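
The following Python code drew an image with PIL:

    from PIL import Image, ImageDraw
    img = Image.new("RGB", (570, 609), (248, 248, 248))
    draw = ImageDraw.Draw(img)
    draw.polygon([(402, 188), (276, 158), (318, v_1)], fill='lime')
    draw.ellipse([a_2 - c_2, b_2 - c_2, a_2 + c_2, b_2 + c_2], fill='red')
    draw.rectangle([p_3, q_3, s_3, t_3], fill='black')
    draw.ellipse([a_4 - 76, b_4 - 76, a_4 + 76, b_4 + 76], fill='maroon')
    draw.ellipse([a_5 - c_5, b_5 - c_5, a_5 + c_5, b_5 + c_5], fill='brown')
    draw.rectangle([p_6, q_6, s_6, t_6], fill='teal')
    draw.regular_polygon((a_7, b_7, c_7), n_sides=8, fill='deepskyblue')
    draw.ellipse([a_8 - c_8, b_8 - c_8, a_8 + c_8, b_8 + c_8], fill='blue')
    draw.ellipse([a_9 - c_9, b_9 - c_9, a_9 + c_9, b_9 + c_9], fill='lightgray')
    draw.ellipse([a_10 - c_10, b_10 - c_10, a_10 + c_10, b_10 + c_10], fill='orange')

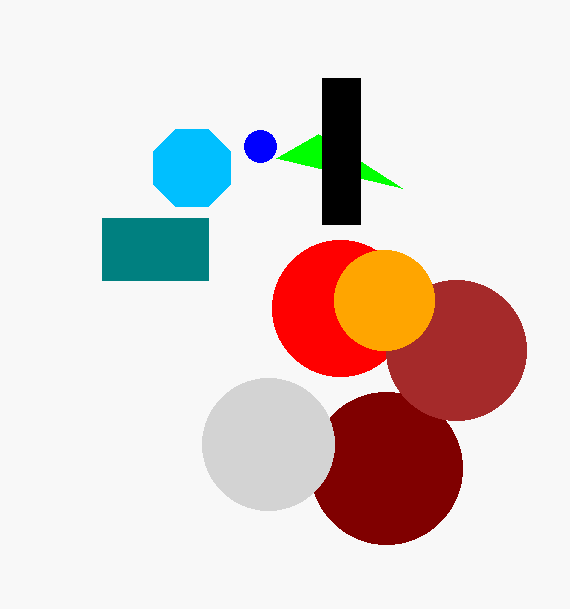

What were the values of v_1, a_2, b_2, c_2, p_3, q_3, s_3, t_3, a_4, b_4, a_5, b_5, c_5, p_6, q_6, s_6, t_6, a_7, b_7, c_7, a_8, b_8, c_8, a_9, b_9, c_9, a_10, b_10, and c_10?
v_1 = 134
a_2 = 340
b_2 = 308
c_2 = 68
p_3 = 322
q_3 = 78
s_3 = 360
t_3 = 224
a_4 = 386
b_4 = 468
a_5 = 456
b_5 = 350
c_5 = 70
p_6 = 102
q_6 = 218
s_6 = 208
t_6 = 280
a_7 = 192
b_7 = 168
c_7 = 42
a_8 = 260
b_8 = 146
c_8 = 16
a_9 = 268
b_9 = 444
c_9 = 66
a_10 = 384
b_10 = 300
c_10 = 50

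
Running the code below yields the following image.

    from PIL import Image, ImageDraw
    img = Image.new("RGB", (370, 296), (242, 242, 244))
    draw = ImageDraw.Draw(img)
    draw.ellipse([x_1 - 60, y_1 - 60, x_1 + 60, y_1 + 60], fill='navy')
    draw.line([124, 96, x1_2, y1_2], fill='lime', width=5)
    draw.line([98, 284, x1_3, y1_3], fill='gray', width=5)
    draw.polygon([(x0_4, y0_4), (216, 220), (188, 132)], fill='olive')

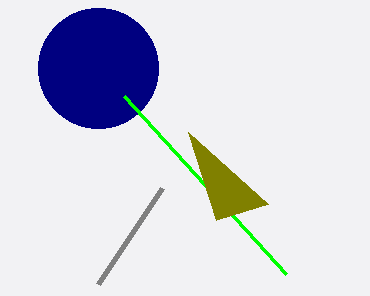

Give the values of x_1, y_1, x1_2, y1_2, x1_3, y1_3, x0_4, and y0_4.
x_1 = 98
y_1 = 68
x1_2 = 286
y1_2 = 274
x1_3 = 162
y1_3 = 188
x0_4 = 268
y0_4 = 204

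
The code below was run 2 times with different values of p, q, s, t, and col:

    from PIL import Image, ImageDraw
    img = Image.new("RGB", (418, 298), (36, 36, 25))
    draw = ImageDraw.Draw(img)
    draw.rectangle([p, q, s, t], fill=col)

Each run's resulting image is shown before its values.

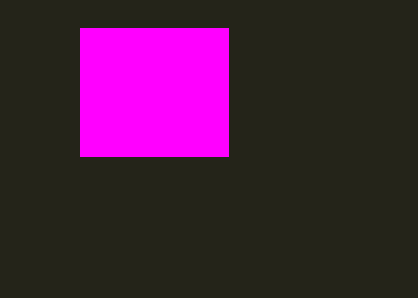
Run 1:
p = 80; q = 28; s = 228; t = 156; col = 'magenta'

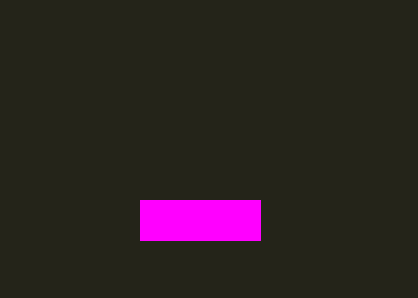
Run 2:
p = 140; q = 200; s = 260; t = 240; col = 'magenta'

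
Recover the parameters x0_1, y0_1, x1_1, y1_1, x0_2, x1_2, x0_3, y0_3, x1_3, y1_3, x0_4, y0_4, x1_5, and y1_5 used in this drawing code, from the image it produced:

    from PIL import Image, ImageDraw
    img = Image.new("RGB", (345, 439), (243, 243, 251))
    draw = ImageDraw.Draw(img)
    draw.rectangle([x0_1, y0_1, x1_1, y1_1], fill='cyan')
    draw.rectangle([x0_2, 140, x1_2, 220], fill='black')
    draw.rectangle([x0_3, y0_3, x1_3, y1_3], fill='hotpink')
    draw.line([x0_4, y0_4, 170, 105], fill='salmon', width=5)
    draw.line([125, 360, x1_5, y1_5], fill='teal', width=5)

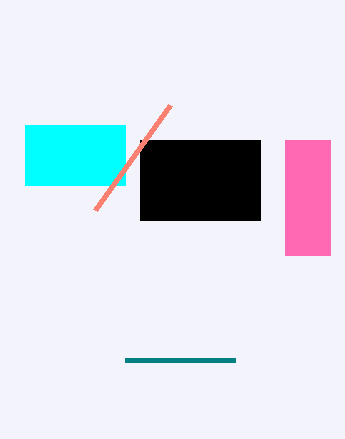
x0_1 = 25
y0_1 = 125
x1_1 = 125
y1_1 = 185
x0_2 = 140
x1_2 = 260
x0_3 = 285
y0_3 = 140
x1_3 = 330
y1_3 = 255
x0_4 = 95
y0_4 = 210
x1_5 = 235
y1_5 = 360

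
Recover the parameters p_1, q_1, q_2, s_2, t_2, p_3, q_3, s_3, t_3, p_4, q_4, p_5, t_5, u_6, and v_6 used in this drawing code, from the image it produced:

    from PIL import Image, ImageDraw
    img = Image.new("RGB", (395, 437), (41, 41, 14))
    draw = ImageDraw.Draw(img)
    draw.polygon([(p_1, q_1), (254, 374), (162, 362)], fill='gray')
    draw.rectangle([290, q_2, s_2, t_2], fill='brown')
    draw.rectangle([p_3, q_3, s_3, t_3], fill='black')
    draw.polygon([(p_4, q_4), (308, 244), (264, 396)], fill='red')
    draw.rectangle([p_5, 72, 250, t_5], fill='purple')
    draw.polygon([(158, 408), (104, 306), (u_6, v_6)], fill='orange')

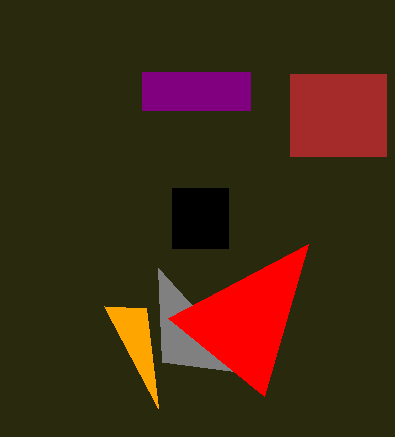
p_1 = 158, q_1 = 268, q_2 = 74, s_2 = 386, t_2 = 156, p_3 = 172, q_3 = 188, s_3 = 228, t_3 = 248, p_4 = 168, q_4 = 318, p_5 = 142, t_5 = 110, u_6 = 146, v_6 = 308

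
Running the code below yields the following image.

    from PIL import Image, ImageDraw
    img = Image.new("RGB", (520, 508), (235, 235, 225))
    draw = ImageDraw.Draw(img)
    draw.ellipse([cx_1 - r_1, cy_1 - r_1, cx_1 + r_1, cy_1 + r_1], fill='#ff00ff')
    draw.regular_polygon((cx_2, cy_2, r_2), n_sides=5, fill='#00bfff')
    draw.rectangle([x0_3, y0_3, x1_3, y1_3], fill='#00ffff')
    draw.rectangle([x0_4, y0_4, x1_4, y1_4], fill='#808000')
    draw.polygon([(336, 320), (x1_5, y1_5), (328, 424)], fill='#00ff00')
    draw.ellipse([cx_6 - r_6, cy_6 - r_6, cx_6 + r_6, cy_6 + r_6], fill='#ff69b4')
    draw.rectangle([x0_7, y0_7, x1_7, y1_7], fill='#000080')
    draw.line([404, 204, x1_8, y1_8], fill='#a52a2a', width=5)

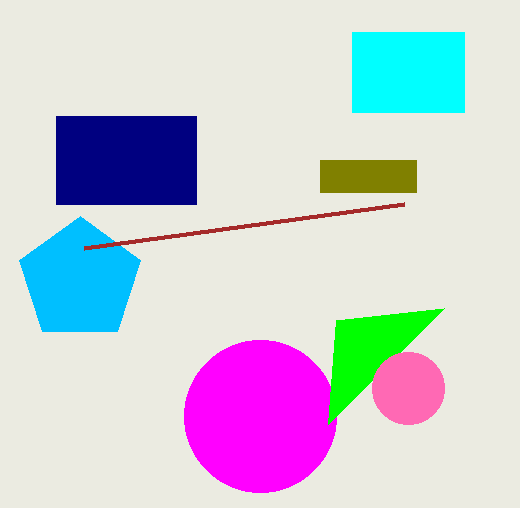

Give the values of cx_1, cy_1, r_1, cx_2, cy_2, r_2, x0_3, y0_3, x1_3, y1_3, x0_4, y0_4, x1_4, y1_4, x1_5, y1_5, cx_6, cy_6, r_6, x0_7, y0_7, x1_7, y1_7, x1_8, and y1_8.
cx_1 = 260, cy_1 = 416, r_1 = 76, cx_2 = 80, cy_2 = 280, r_2 = 64, x0_3 = 352, y0_3 = 32, x1_3 = 464, y1_3 = 112, x0_4 = 320, y0_4 = 160, x1_4 = 416, y1_4 = 192, x1_5 = 444, y1_5 = 308, cx_6 = 408, cy_6 = 388, r_6 = 36, x0_7 = 56, y0_7 = 116, x1_7 = 196, y1_7 = 204, x1_8 = 84, y1_8 = 248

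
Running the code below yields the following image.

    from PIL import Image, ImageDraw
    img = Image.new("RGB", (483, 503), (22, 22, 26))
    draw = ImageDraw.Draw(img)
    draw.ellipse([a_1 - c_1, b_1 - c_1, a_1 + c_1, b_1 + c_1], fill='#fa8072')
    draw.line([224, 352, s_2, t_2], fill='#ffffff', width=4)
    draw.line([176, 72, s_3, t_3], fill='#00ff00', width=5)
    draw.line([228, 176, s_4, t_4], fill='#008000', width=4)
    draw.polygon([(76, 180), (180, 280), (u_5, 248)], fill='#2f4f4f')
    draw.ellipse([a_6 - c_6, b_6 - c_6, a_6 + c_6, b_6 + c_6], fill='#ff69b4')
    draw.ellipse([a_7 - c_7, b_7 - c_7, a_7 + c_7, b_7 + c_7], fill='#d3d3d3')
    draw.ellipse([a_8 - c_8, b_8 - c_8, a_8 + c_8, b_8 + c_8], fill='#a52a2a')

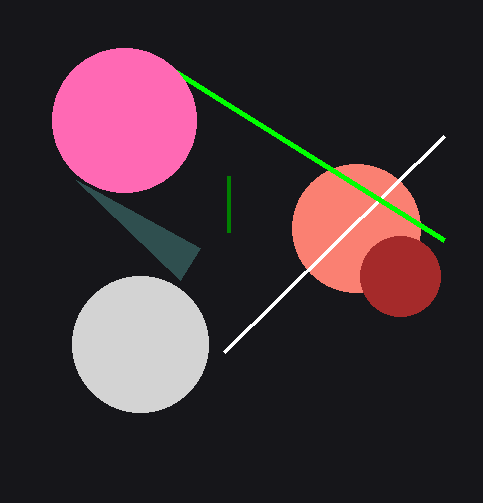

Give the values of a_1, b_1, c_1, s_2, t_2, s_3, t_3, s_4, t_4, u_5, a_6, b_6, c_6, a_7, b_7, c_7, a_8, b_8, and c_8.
a_1 = 356, b_1 = 228, c_1 = 64, s_2 = 444, t_2 = 136, s_3 = 444, t_3 = 240, s_4 = 228, t_4 = 232, u_5 = 200, a_6 = 124, b_6 = 120, c_6 = 72, a_7 = 140, b_7 = 344, c_7 = 68, a_8 = 400, b_8 = 276, c_8 = 40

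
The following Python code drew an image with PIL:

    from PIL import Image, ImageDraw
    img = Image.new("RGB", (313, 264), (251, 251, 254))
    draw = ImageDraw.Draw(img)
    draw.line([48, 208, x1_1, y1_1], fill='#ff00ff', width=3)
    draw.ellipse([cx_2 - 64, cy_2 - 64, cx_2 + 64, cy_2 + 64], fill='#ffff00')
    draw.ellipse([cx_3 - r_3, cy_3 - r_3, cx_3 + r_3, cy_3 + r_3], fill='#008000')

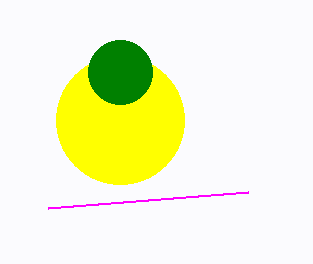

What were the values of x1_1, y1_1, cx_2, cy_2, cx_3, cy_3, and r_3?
x1_1 = 248, y1_1 = 192, cx_2 = 120, cy_2 = 120, cx_3 = 120, cy_3 = 72, r_3 = 32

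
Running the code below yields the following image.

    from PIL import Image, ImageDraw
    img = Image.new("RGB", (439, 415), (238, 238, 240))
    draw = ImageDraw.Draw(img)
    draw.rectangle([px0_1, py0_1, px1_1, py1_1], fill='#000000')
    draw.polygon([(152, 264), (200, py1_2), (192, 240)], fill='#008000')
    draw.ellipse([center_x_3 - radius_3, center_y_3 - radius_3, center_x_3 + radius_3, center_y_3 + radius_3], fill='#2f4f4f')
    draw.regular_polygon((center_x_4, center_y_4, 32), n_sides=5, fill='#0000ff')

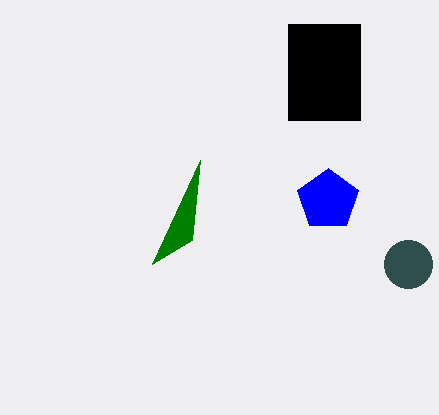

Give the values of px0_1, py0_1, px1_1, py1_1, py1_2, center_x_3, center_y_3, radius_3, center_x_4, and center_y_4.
px0_1 = 288; py0_1 = 24; px1_1 = 360; py1_1 = 120; py1_2 = 160; center_x_3 = 408; center_y_3 = 264; radius_3 = 24; center_x_4 = 328; center_y_4 = 200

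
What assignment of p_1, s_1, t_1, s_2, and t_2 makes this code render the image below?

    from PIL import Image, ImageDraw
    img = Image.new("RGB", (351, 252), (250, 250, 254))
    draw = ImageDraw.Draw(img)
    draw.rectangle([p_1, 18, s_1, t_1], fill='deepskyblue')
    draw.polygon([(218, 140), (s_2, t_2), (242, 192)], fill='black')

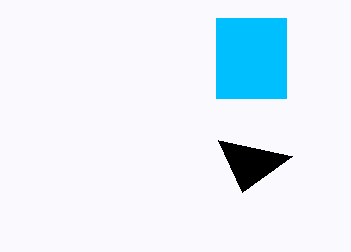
p_1 = 216, s_1 = 286, t_1 = 98, s_2 = 292, t_2 = 156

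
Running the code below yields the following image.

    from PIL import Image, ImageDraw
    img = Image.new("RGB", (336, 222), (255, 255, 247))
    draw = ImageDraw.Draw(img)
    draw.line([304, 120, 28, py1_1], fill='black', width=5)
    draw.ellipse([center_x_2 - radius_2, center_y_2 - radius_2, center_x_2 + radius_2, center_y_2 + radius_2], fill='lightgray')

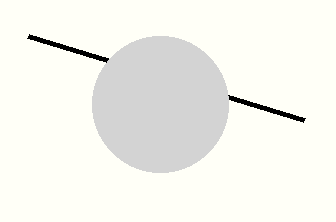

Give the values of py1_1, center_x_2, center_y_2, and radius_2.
py1_1 = 36, center_x_2 = 160, center_y_2 = 104, radius_2 = 68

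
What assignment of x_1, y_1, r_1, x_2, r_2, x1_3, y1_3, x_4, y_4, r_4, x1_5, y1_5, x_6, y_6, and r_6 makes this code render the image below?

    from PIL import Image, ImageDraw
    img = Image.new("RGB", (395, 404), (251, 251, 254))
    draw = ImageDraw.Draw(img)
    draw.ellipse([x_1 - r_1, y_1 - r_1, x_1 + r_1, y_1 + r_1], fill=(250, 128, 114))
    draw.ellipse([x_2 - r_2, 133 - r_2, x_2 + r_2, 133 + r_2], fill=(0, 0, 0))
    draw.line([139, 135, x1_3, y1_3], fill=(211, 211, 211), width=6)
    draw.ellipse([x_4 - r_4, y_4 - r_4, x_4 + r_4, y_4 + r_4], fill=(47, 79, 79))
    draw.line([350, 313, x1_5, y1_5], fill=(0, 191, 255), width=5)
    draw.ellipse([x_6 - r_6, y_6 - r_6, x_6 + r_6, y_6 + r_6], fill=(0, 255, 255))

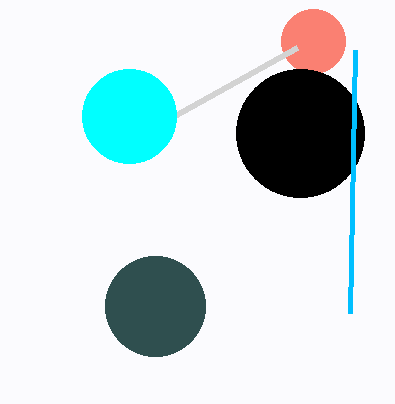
x_1 = 313
y_1 = 41
r_1 = 32
x_2 = 300
r_2 = 64
x1_3 = 297
y1_3 = 47
x_4 = 155
y_4 = 306
r_4 = 50
x1_5 = 355
y1_5 = 50
x_6 = 129
y_6 = 116
r_6 = 47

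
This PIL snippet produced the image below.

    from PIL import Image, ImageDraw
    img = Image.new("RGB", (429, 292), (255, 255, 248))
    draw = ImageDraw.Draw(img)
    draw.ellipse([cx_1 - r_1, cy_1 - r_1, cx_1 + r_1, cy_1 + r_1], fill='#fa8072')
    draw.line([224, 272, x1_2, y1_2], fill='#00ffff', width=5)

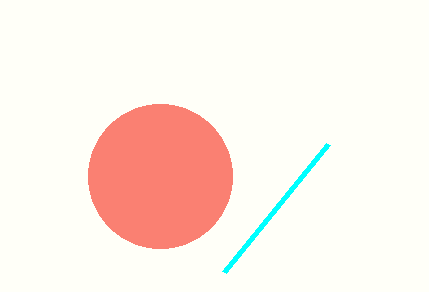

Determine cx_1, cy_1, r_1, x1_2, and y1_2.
cx_1 = 160; cy_1 = 176; r_1 = 72; x1_2 = 328; y1_2 = 144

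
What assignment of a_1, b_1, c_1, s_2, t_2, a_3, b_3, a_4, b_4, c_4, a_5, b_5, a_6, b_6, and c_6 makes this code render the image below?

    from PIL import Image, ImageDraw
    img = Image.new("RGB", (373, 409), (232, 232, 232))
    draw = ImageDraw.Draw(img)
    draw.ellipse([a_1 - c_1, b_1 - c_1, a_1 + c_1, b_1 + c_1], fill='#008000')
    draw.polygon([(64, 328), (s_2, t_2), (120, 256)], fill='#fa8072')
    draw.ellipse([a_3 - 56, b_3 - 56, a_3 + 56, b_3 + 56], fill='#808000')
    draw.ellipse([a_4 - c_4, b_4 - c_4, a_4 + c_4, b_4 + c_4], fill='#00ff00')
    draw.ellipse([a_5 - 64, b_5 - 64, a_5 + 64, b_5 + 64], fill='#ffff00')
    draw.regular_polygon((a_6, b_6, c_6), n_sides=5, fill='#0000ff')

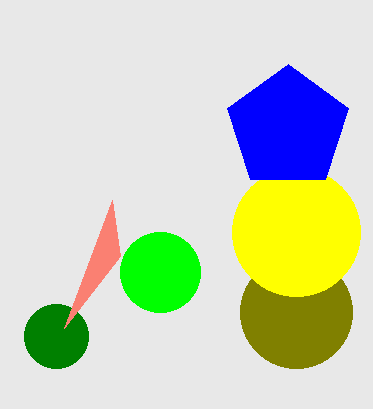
a_1 = 56
b_1 = 336
c_1 = 32
s_2 = 112
t_2 = 200
a_3 = 296
b_3 = 312
a_4 = 160
b_4 = 272
c_4 = 40
a_5 = 296
b_5 = 232
a_6 = 288
b_6 = 128
c_6 = 64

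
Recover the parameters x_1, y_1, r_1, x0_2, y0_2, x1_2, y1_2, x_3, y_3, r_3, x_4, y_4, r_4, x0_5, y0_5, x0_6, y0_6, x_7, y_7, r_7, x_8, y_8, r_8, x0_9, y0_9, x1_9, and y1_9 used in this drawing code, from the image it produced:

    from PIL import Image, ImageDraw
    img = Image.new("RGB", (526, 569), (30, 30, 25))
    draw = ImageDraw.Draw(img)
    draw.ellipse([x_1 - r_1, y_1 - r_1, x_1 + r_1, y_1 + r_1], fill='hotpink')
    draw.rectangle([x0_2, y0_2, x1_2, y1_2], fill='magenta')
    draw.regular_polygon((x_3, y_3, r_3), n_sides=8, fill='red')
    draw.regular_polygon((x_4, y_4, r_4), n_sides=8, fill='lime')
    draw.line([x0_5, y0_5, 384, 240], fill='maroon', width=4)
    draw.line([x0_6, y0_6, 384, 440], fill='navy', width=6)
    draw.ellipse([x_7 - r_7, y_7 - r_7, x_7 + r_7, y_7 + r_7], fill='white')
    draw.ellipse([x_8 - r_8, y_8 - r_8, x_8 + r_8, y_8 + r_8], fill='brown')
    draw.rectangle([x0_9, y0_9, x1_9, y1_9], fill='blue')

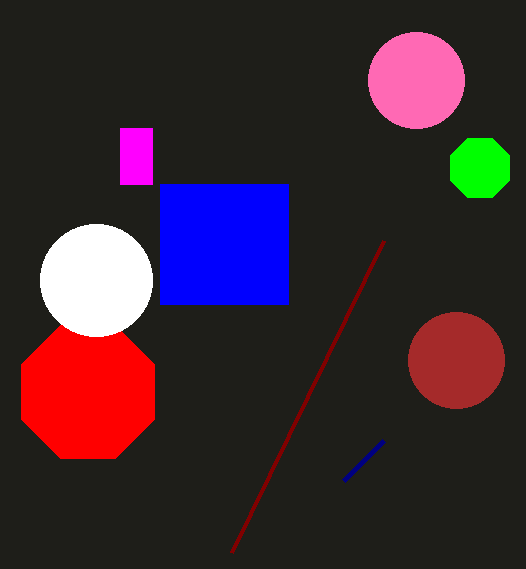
x_1 = 416; y_1 = 80; r_1 = 48; x0_2 = 120; y0_2 = 128; x1_2 = 152; y1_2 = 184; x_3 = 88; y_3 = 392; r_3 = 72; x_4 = 480; y_4 = 168; r_4 = 32; x0_5 = 232; y0_5 = 552; x0_6 = 344; y0_6 = 480; x_7 = 96; y_7 = 280; r_7 = 56; x_8 = 456; y_8 = 360; r_8 = 48; x0_9 = 160; y0_9 = 184; x1_9 = 288; y1_9 = 304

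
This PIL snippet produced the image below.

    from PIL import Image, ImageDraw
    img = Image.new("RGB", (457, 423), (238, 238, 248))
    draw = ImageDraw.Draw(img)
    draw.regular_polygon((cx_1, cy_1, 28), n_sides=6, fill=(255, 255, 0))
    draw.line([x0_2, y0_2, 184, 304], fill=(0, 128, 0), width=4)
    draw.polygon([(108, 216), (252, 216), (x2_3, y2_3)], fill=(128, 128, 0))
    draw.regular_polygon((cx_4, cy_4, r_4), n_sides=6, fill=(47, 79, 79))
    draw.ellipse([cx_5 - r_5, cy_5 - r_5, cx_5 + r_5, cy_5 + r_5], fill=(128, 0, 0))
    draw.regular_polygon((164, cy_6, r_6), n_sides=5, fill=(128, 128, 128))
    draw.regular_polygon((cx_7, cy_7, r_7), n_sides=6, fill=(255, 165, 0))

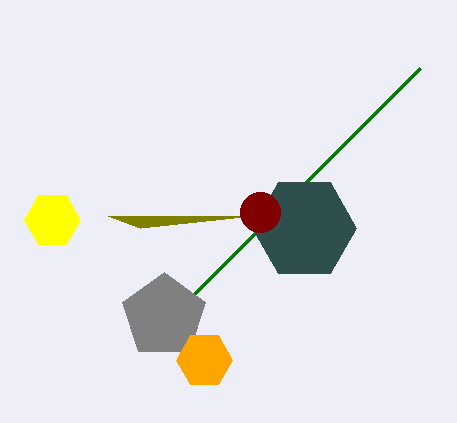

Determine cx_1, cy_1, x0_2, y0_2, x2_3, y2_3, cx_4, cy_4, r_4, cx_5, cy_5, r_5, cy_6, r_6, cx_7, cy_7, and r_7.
cx_1 = 52, cy_1 = 220, x0_2 = 420, y0_2 = 68, x2_3 = 140, y2_3 = 228, cx_4 = 304, cy_4 = 228, r_4 = 52, cx_5 = 260, cy_5 = 212, r_5 = 20, cy_6 = 316, r_6 = 44, cx_7 = 204, cy_7 = 360, r_7 = 28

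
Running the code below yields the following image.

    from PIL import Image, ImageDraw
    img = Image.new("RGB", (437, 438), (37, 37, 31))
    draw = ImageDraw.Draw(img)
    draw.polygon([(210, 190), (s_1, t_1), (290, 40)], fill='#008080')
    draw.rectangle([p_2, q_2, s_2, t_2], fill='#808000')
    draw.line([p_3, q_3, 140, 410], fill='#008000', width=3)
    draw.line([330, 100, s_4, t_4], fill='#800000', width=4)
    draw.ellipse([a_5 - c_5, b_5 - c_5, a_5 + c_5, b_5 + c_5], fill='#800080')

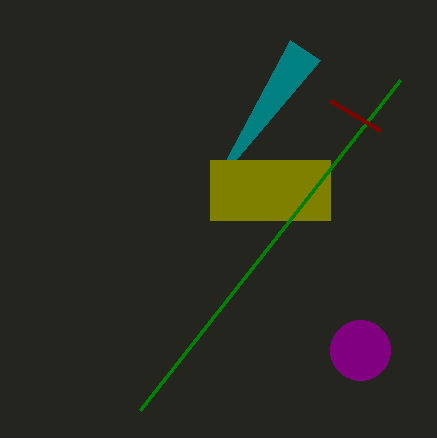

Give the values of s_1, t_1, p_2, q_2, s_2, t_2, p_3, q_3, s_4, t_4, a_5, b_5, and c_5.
s_1 = 320; t_1 = 60; p_2 = 210; q_2 = 160; s_2 = 330; t_2 = 220; p_3 = 400; q_3 = 80; s_4 = 380; t_4 = 130; a_5 = 360; b_5 = 350; c_5 = 30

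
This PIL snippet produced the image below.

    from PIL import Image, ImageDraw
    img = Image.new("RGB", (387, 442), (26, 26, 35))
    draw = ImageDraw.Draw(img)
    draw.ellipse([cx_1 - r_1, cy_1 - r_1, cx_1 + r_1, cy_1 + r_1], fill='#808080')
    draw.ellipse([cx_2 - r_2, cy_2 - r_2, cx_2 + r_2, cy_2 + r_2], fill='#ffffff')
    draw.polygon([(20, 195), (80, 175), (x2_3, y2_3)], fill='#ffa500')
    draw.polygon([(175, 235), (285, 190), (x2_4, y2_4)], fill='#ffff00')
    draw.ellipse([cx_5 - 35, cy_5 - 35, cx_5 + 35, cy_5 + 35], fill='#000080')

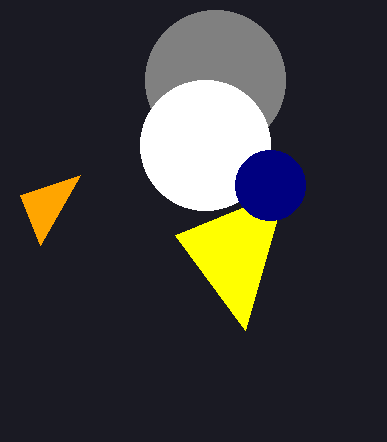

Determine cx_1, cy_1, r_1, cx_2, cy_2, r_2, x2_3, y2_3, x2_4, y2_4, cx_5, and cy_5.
cx_1 = 215; cy_1 = 80; r_1 = 70; cx_2 = 205; cy_2 = 145; r_2 = 65; x2_3 = 40; y2_3 = 245; x2_4 = 245; y2_4 = 330; cx_5 = 270; cy_5 = 185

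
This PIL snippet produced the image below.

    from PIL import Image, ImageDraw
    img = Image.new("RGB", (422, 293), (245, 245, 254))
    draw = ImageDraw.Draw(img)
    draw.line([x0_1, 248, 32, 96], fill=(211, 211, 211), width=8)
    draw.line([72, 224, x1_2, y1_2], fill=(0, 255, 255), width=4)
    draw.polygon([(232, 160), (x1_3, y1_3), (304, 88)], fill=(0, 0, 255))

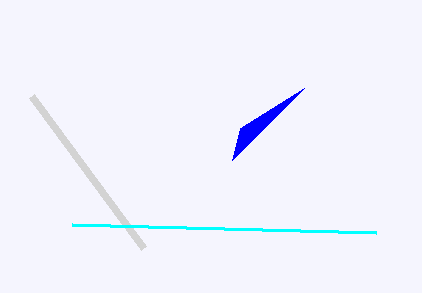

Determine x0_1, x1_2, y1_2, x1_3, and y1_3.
x0_1 = 144
x1_2 = 376
y1_2 = 232
x1_3 = 240
y1_3 = 128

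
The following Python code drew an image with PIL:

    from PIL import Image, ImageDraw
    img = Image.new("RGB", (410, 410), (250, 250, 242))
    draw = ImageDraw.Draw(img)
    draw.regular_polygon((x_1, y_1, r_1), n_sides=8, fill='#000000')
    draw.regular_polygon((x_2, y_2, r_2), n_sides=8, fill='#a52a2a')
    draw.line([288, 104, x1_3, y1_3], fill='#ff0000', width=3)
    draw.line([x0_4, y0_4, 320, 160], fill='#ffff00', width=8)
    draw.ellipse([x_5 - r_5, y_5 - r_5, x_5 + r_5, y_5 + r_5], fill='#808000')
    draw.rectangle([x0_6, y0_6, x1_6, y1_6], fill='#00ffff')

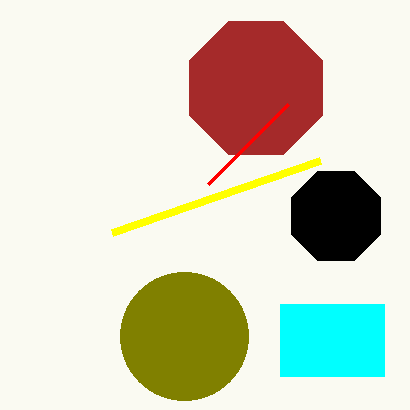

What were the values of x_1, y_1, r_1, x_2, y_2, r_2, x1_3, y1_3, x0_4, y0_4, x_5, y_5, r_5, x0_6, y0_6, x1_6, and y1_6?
x_1 = 336, y_1 = 216, r_1 = 48, x_2 = 256, y_2 = 88, r_2 = 72, x1_3 = 208, y1_3 = 184, x0_4 = 112, y0_4 = 232, x_5 = 184, y_5 = 336, r_5 = 64, x0_6 = 280, y0_6 = 304, x1_6 = 384, y1_6 = 376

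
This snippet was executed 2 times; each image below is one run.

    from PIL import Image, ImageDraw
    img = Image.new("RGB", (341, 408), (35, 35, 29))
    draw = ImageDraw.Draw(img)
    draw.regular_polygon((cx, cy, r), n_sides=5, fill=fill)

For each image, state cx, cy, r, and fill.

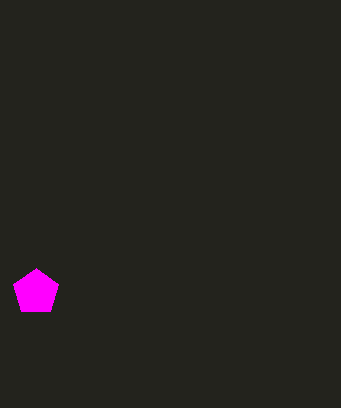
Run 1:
cx = 36; cy = 292; r = 24; fill = 'magenta'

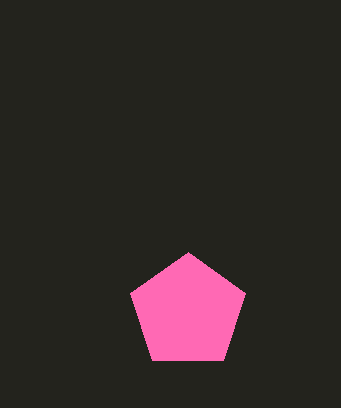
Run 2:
cx = 188, cy = 312, r = 60, fill = 'hotpink'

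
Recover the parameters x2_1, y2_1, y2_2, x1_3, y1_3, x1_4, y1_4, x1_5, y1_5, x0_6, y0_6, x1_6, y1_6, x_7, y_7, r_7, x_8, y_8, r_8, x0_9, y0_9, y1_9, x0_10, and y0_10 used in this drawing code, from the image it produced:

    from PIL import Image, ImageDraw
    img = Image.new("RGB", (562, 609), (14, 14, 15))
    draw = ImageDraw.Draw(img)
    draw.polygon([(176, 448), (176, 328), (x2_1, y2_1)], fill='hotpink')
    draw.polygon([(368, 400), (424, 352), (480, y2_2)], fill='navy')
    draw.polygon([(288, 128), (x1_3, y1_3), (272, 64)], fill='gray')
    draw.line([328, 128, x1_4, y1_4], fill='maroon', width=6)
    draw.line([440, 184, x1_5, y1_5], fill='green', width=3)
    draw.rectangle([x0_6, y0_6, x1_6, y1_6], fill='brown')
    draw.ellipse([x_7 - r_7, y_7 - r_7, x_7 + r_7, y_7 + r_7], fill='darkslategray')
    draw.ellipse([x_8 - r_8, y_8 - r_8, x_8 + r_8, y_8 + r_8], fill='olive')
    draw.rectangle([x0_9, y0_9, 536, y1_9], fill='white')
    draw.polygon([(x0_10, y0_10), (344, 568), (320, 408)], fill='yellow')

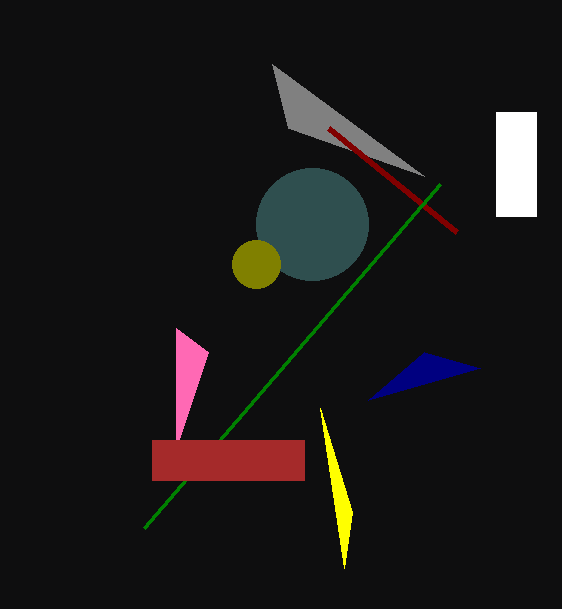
x2_1 = 208, y2_1 = 352, y2_2 = 368, x1_3 = 424, y1_3 = 176, x1_4 = 456, y1_4 = 232, x1_5 = 144, y1_5 = 528, x0_6 = 152, y0_6 = 440, x1_6 = 304, y1_6 = 480, x_7 = 312, y_7 = 224, r_7 = 56, x_8 = 256, y_8 = 264, r_8 = 24, x0_9 = 496, y0_9 = 112, y1_9 = 216, x0_10 = 352, y0_10 = 512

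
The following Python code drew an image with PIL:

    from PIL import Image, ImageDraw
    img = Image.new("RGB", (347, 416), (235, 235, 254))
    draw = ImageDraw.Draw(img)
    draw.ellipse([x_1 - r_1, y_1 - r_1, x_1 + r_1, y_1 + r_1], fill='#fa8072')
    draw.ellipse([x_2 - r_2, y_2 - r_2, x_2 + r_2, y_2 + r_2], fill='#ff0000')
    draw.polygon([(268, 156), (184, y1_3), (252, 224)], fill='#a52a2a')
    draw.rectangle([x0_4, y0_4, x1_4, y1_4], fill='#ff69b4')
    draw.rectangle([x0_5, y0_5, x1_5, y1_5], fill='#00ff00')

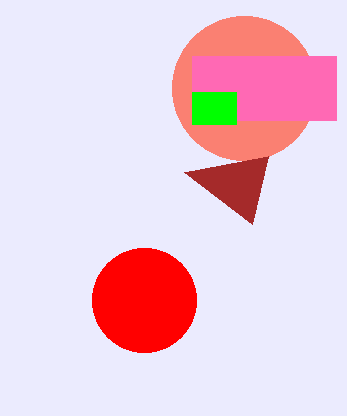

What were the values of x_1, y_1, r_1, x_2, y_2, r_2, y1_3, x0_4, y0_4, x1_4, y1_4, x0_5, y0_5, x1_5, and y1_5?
x_1 = 244, y_1 = 88, r_1 = 72, x_2 = 144, y_2 = 300, r_2 = 52, y1_3 = 172, x0_4 = 192, y0_4 = 56, x1_4 = 336, y1_4 = 120, x0_5 = 192, y0_5 = 92, x1_5 = 236, y1_5 = 124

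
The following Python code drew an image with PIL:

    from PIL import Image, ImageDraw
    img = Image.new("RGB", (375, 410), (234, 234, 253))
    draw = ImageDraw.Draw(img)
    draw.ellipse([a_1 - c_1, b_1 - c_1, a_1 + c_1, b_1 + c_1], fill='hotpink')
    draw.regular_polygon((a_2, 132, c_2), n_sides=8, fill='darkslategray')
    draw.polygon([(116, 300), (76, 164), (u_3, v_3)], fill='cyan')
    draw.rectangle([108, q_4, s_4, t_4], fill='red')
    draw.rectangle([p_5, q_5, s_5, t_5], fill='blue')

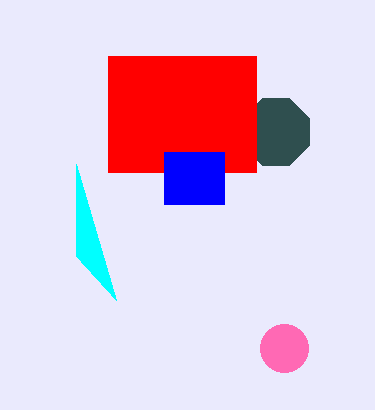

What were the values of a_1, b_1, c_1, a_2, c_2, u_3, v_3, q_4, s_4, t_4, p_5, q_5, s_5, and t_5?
a_1 = 284
b_1 = 348
c_1 = 24
a_2 = 276
c_2 = 36
u_3 = 76
v_3 = 256
q_4 = 56
s_4 = 256
t_4 = 172
p_5 = 164
q_5 = 152
s_5 = 224
t_5 = 204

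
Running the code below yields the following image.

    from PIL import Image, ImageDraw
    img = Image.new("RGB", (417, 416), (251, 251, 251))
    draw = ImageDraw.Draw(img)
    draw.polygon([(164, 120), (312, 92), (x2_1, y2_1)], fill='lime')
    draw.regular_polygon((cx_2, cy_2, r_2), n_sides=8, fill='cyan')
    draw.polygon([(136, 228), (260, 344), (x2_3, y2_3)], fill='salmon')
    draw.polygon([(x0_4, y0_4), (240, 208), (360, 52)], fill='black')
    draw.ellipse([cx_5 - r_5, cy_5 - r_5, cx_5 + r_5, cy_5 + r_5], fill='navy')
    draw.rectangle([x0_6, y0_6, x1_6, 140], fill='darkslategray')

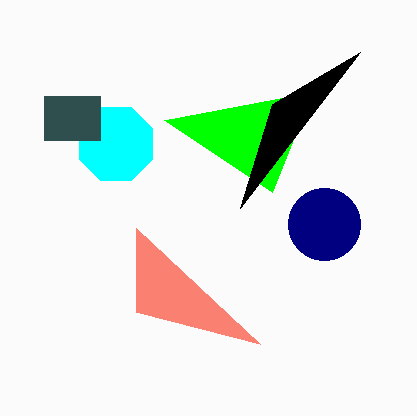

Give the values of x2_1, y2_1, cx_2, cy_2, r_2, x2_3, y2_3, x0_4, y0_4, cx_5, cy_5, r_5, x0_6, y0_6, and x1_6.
x2_1 = 272; y2_1 = 192; cx_2 = 116; cy_2 = 144; r_2 = 40; x2_3 = 136; y2_3 = 312; x0_4 = 272; y0_4 = 104; cx_5 = 324; cy_5 = 224; r_5 = 36; x0_6 = 44; y0_6 = 96; x1_6 = 100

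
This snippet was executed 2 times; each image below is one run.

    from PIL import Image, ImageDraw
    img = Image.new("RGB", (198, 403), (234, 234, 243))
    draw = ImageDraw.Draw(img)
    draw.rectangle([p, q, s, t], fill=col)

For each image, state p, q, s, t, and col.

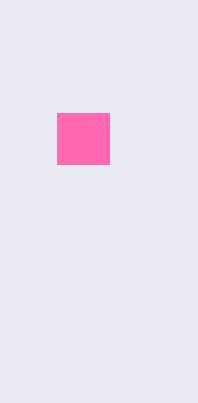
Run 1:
p = 57, q = 113, s = 109, t = 164, col = 'hotpink'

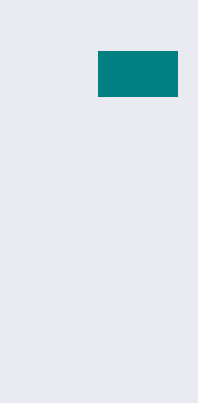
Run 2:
p = 98, q = 51, s = 177, t = 96, col = 'teal'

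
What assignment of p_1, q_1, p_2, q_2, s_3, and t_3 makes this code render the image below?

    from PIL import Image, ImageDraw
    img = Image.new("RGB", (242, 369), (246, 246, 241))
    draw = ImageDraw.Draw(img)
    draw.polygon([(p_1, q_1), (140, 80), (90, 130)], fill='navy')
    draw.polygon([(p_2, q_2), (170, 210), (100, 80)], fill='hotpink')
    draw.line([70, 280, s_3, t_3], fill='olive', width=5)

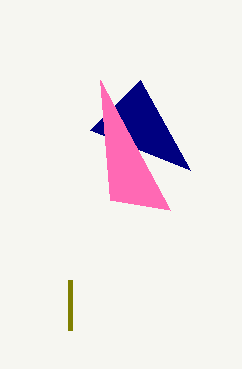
p_1 = 190; q_1 = 170; p_2 = 110; q_2 = 200; s_3 = 70; t_3 = 330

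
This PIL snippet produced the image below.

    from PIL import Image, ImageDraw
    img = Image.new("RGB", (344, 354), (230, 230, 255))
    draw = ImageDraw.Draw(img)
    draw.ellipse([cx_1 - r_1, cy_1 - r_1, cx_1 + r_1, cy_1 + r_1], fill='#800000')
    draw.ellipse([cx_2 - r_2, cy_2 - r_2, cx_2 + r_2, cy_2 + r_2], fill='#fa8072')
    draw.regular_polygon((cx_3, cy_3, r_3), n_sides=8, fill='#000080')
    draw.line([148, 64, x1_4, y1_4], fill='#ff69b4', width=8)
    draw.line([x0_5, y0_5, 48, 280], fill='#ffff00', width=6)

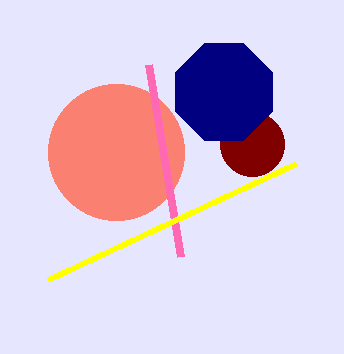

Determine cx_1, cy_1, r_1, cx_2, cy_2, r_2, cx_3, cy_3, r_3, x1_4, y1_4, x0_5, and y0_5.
cx_1 = 252
cy_1 = 144
r_1 = 32
cx_2 = 116
cy_2 = 152
r_2 = 68
cx_3 = 224
cy_3 = 92
r_3 = 52
x1_4 = 180
y1_4 = 256
x0_5 = 296
y0_5 = 164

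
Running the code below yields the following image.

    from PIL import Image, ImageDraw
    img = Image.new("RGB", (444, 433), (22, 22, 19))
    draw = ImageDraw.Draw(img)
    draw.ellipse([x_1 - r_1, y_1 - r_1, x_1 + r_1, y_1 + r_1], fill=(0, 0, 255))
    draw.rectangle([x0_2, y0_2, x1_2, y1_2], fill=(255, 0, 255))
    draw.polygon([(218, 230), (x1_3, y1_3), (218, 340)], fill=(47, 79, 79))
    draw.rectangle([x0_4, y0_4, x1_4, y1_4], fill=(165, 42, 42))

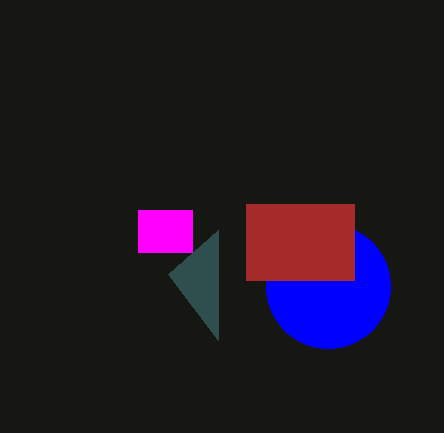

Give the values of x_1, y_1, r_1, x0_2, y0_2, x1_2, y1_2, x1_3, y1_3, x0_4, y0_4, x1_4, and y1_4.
x_1 = 328, y_1 = 286, r_1 = 62, x0_2 = 138, y0_2 = 210, x1_2 = 192, y1_2 = 252, x1_3 = 168, y1_3 = 274, x0_4 = 246, y0_4 = 204, x1_4 = 354, y1_4 = 280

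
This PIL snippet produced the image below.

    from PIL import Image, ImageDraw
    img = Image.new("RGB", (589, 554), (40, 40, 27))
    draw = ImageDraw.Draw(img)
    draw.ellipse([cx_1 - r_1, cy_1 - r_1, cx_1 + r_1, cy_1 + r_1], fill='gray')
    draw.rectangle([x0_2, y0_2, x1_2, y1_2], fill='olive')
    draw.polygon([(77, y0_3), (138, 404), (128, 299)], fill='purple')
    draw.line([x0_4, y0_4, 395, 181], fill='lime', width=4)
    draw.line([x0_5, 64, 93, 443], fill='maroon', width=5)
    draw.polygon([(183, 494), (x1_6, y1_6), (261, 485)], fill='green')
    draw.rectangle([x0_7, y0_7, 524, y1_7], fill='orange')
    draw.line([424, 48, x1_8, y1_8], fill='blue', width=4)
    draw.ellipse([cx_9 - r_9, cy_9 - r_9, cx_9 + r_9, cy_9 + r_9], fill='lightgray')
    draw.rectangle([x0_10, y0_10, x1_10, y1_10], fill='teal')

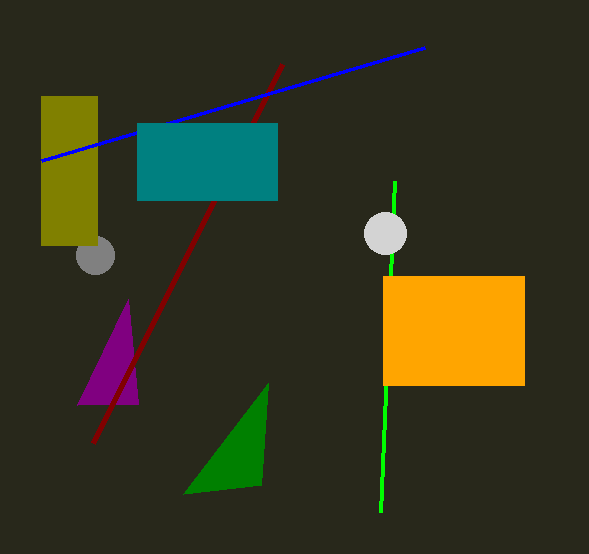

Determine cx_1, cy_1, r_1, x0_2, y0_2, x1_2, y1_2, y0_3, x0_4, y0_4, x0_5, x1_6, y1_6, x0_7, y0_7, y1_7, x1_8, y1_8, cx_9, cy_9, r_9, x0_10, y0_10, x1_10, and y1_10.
cx_1 = 95
cy_1 = 255
r_1 = 19
x0_2 = 41
y0_2 = 96
x1_2 = 97
y1_2 = 245
y0_3 = 405
x0_4 = 381
y0_4 = 512
x0_5 = 282
x1_6 = 268
y1_6 = 383
x0_7 = 383
y0_7 = 276
y1_7 = 385
x1_8 = 41
y1_8 = 161
cx_9 = 385
cy_9 = 233
r_9 = 21
x0_10 = 137
y0_10 = 123
x1_10 = 277
y1_10 = 200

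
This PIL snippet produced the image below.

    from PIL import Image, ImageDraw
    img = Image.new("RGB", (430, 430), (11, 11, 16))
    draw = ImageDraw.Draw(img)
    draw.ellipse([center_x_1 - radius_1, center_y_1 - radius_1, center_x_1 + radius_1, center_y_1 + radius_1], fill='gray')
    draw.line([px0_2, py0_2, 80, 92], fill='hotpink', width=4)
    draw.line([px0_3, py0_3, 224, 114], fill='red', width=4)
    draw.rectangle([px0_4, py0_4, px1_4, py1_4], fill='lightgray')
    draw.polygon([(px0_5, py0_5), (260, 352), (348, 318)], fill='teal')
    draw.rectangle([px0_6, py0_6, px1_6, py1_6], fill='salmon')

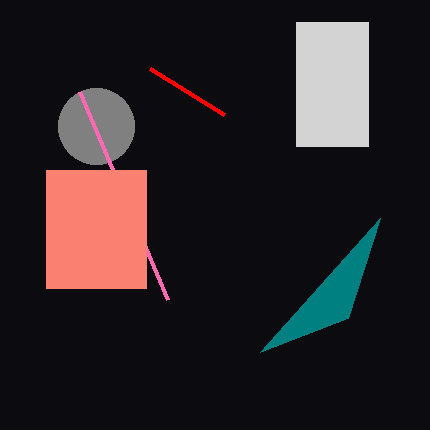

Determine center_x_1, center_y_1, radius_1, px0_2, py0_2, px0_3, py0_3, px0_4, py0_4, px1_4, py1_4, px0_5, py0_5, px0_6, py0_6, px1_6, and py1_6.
center_x_1 = 96, center_y_1 = 126, radius_1 = 38, px0_2 = 168, py0_2 = 300, px0_3 = 150, py0_3 = 68, px0_4 = 296, py0_4 = 22, px1_4 = 368, py1_4 = 146, px0_5 = 380, py0_5 = 218, px0_6 = 46, py0_6 = 170, px1_6 = 146, py1_6 = 288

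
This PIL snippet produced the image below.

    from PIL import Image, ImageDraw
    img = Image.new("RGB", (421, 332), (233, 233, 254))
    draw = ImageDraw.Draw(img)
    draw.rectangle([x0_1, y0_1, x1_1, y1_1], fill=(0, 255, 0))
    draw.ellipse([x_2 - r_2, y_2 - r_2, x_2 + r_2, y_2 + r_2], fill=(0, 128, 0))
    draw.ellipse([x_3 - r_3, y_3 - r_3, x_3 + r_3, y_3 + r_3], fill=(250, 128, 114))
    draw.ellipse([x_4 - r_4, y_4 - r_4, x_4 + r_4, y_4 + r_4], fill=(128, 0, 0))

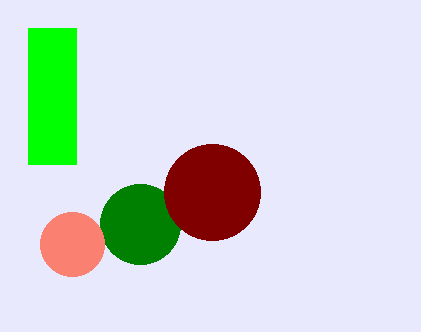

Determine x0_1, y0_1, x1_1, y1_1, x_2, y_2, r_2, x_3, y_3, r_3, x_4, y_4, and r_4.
x0_1 = 28; y0_1 = 28; x1_1 = 76; y1_1 = 164; x_2 = 140; y_2 = 224; r_2 = 40; x_3 = 72; y_3 = 244; r_3 = 32; x_4 = 212; y_4 = 192; r_4 = 48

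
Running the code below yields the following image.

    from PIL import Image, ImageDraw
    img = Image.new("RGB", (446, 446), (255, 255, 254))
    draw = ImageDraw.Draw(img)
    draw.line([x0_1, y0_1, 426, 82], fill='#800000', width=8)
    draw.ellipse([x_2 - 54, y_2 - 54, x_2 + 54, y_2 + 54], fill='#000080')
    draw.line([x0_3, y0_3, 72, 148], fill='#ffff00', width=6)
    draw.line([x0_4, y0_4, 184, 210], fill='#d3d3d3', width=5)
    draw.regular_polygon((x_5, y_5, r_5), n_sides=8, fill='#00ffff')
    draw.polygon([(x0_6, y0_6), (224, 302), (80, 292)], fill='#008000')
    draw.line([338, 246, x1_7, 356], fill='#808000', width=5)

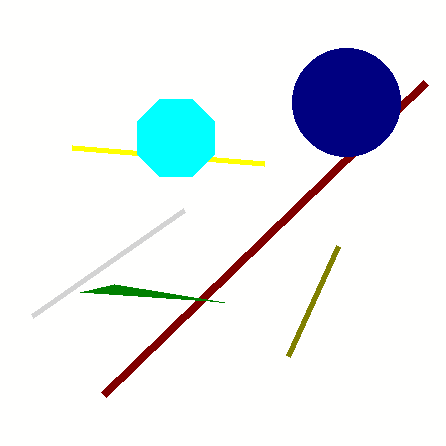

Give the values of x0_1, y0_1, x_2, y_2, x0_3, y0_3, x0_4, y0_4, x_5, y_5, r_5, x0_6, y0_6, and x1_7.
x0_1 = 104, y0_1 = 394, x_2 = 346, y_2 = 102, x0_3 = 264, y0_3 = 164, x0_4 = 32, y0_4 = 316, x_5 = 176, y_5 = 138, r_5 = 42, x0_6 = 114, y0_6 = 284, x1_7 = 288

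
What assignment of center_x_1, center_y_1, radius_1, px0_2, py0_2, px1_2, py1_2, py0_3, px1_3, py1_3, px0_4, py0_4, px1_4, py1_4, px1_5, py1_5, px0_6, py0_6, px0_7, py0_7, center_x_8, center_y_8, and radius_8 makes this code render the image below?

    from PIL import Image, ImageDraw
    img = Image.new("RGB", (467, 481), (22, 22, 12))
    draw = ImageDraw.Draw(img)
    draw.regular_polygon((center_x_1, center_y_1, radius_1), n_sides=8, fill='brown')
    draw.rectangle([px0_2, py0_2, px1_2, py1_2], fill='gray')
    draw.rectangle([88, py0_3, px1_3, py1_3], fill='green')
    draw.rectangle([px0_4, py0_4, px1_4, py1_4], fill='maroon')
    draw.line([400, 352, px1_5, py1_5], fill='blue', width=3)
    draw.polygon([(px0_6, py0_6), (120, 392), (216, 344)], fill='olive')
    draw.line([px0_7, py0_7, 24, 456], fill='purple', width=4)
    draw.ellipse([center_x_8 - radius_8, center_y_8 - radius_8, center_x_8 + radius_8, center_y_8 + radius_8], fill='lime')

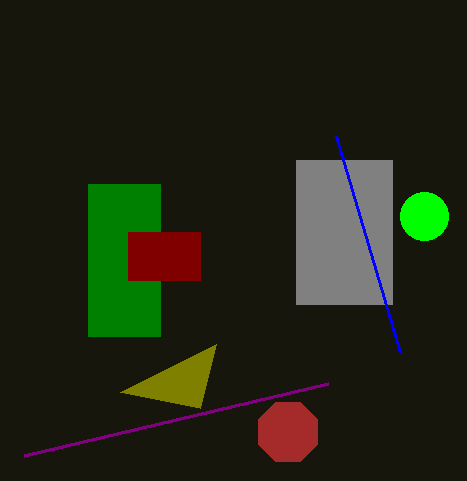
center_x_1 = 288; center_y_1 = 432; radius_1 = 32; px0_2 = 296; py0_2 = 160; px1_2 = 392; py1_2 = 304; py0_3 = 184; px1_3 = 160; py1_3 = 336; px0_4 = 128; py0_4 = 232; px1_4 = 200; py1_4 = 280; px1_5 = 336; py1_5 = 136; px0_6 = 200; py0_6 = 408; px0_7 = 328; py0_7 = 384; center_x_8 = 424; center_y_8 = 216; radius_8 = 24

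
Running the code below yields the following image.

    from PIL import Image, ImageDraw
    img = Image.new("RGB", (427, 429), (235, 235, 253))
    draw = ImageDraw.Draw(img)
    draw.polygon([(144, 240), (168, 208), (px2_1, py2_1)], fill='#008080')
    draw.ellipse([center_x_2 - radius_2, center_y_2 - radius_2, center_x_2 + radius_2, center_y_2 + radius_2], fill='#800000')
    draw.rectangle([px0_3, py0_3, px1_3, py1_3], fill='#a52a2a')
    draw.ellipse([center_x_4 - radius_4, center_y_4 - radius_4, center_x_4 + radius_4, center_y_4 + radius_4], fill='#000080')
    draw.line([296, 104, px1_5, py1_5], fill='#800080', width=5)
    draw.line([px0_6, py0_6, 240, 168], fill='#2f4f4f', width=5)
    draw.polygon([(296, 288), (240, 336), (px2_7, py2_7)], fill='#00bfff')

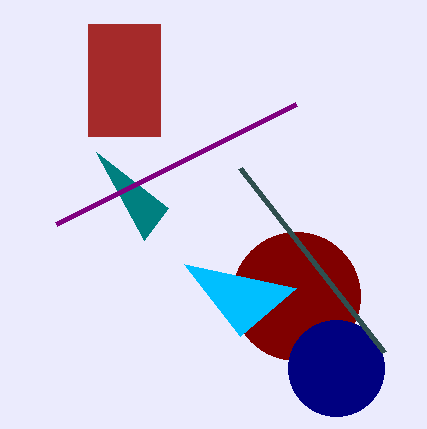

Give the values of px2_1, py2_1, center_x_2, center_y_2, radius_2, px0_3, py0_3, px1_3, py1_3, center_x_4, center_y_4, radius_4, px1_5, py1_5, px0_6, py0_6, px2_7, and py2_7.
px2_1 = 96
py2_1 = 152
center_x_2 = 296
center_y_2 = 296
radius_2 = 64
px0_3 = 88
py0_3 = 24
px1_3 = 160
py1_3 = 136
center_x_4 = 336
center_y_4 = 368
radius_4 = 48
px1_5 = 56
py1_5 = 224
px0_6 = 384
py0_6 = 352
px2_7 = 184
py2_7 = 264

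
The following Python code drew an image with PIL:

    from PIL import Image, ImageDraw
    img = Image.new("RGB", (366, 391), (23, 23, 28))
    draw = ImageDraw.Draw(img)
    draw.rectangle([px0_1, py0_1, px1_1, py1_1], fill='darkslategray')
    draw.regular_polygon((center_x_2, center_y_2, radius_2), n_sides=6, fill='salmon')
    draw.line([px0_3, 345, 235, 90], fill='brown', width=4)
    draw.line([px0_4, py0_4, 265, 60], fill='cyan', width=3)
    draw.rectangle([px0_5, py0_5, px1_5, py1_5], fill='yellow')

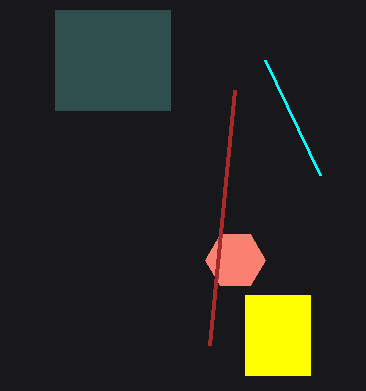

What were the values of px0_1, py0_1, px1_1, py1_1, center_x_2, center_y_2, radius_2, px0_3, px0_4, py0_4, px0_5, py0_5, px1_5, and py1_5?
px0_1 = 55
py0_1 = 10
px1_1 = 170
py1_1 = 110
center_x_2 = 235
center_y_2 = 260
radius_2 = 30
px0_3 = 210
px0_4 = 320
py0_4 = 175
px0_5 = 245
py0_5 = 295
px1_5 = 310
py1_5 = 375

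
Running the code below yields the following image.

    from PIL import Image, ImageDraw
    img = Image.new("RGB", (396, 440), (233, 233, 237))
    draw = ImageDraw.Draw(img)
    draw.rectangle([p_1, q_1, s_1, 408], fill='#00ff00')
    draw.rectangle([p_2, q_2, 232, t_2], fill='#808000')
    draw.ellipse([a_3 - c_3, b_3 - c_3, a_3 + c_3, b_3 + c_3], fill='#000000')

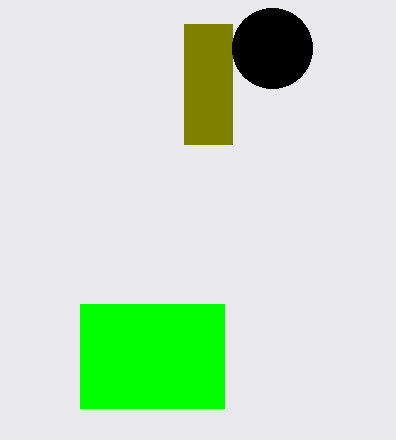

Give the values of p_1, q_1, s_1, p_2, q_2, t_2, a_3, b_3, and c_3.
p_1 = 80; q_1 = 304; s_1 = 224; p_2 = 184; q_2 = 24; t_2 = 144; a_3 = 272; b_3 = 48; c_3 = 40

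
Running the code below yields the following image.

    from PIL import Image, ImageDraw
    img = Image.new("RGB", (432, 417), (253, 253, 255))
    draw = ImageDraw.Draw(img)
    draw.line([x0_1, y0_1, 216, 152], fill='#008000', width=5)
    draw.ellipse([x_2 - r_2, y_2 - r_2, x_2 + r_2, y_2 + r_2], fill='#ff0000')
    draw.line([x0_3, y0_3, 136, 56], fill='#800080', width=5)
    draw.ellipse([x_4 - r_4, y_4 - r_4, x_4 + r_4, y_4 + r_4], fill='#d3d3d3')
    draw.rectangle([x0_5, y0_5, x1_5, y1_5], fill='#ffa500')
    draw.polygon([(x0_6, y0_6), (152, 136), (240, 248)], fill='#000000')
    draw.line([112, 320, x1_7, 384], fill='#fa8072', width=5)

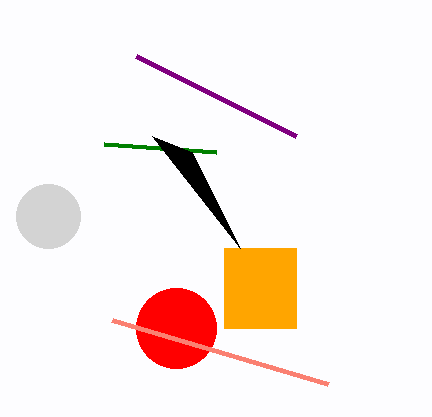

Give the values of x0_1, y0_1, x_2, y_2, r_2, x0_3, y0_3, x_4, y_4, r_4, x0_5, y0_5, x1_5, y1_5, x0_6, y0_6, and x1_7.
x0_1 = 104; y0_1 = 144; x_2 = 176; y_2 = 328; r_2 = 40; x0_3 = 296; y0_3 = 136; x_4 = 48; y_4 = 216; r_4 = 32; x0_5 = 224; y0_5 = 248; x1_5 = 296; y1_5 = 328; x0_6 = 192; y0_6 = 152; x1_7 = 328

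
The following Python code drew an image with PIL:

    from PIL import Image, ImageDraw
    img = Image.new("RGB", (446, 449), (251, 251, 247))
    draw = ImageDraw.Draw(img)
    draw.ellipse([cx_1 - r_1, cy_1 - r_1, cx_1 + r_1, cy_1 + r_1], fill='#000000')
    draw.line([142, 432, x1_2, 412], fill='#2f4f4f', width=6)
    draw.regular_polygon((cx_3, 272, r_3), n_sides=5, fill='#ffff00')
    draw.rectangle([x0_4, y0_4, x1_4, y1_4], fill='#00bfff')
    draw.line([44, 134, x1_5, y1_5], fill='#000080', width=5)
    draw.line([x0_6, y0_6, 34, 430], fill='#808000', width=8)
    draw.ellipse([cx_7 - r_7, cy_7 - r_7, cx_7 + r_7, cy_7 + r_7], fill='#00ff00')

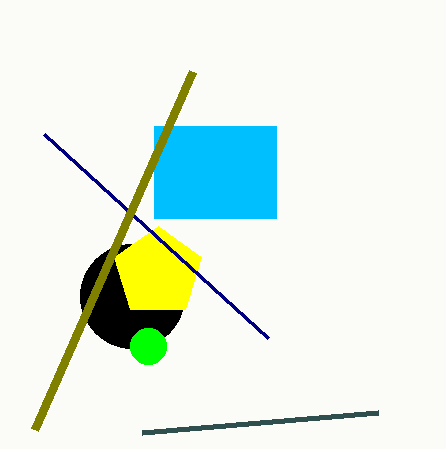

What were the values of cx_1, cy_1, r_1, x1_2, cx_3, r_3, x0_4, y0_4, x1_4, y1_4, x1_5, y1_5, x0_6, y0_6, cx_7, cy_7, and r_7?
cx_1 = 132, cy_1 = 296, r_1 = 52, x1_2 = 378, cx_3 = 158, r_3 = 46, x0_4 = 154, y0_4 = 126, x1_4 = 276, y1_4 = 218, x1_5 = 268, y1_5 = 338, x0_6 = 192, y0_6 = 72, cx_7 = 148, cy_7 = 346, r_7 = 18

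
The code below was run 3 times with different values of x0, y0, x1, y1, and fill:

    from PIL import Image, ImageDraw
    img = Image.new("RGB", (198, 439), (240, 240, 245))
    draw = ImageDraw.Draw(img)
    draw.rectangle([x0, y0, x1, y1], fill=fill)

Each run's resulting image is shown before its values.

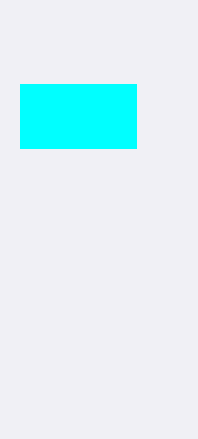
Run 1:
x0 = 20
y0 = 84
x1 = 136
y1 = 148
fill = 'cyan'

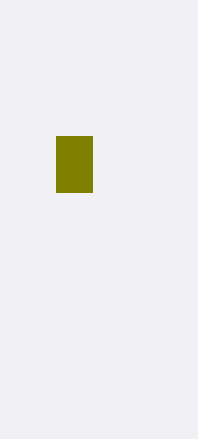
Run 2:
x0 = 56; y0 = 136; x1 = 92; y1 = 192; fill = 'olive'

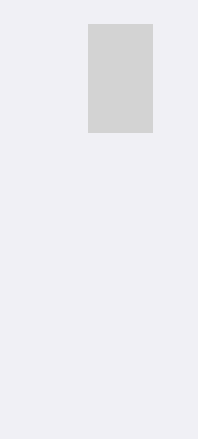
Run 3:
x0 = 88, y0 = 24, x1 = 152, y1 = 132, fill = 'lightgray'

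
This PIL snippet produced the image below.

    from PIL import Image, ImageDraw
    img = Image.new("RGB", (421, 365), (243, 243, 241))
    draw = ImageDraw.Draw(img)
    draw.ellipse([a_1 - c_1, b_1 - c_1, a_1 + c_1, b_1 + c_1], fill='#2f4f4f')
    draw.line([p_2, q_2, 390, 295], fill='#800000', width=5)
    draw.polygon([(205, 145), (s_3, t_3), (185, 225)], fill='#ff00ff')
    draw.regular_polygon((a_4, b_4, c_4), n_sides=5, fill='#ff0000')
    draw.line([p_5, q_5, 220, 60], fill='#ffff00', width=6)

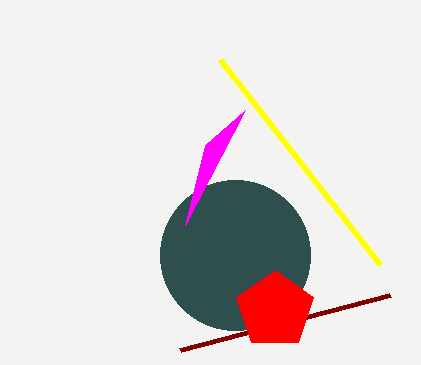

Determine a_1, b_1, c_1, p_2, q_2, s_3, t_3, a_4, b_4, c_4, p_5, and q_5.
a_1 = 235; b_1 = 255; c_1 = 75; p_2 = 180; q_2 = 350; s_3 = 245; t_3 = 110; a_4 = 275; b_4 = 310; c_4 = 40; p_5 = 380; q_5 = 265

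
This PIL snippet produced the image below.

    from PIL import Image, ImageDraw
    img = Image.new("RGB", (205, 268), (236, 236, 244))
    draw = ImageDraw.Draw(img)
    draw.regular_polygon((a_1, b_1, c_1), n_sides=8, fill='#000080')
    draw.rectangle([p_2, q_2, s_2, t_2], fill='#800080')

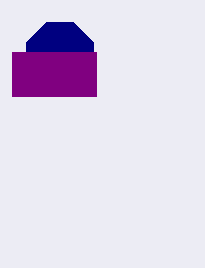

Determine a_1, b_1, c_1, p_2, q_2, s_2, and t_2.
a_1 = 60; b_1 = 56; c_1 = 36; p_2 = 12; q_2 = 52; s_2 = 96; t_2 = 96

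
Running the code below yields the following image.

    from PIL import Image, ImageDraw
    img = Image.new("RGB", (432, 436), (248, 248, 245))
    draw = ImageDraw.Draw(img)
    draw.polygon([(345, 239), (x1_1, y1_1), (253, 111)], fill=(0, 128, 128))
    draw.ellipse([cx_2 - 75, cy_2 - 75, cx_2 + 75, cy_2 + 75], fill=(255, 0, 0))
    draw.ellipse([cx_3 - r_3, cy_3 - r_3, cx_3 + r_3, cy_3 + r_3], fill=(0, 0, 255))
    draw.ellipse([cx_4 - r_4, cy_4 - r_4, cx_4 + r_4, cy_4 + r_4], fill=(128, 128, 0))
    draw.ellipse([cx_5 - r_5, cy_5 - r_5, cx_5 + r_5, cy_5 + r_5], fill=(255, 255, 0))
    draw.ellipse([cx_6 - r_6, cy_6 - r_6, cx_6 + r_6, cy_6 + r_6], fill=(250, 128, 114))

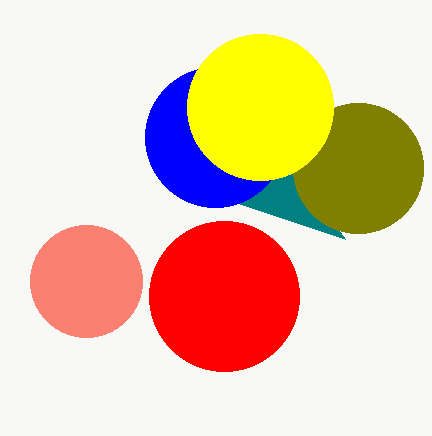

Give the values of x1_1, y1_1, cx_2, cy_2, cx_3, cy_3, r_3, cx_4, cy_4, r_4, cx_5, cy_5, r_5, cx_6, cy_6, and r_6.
x1_1 = 240; y1_1 = 204; cx_2 = 224; cy_2 = 296; cx_3 = 215; cy_3 = 137; r_3 = 70; cx_4 = 358; cy_4 = 168; r_4 = 65; cx_5 = 260; cy_5 = 107; r_5 = 73; cx_6 = 86; cy_6 = 281; r_6 = 56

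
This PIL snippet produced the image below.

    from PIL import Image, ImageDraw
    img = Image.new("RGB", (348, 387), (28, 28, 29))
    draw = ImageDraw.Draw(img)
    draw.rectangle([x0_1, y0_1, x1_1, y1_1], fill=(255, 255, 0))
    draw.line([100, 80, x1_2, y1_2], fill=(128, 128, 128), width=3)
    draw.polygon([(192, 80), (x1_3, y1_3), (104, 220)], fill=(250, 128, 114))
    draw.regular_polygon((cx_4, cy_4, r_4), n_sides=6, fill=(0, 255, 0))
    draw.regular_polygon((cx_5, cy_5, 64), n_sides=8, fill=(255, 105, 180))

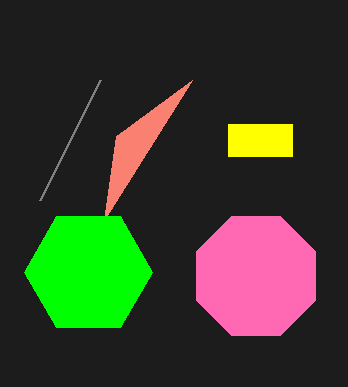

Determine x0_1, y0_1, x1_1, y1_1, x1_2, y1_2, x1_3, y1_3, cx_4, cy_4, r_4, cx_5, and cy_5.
x0_1 = 228, y0_1 = 124, x1_1 = 292, y1_1 = 156, x1_2 = 40, y1_2 = 200, x1_3 = 116, y1_3 = 136, cx_4 = 88, cy_4 = 272, r_4 = 64, cx_5 = 256, cy_5 = 276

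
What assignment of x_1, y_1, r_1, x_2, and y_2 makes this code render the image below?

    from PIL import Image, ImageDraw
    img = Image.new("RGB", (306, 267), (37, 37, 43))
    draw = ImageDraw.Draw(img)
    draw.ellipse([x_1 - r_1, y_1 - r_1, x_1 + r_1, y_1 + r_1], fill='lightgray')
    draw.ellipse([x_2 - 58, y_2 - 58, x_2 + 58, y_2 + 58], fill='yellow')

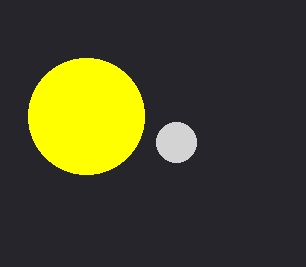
x_1 = 176; y_1 = 142; r_1 = 20; x_2 = 86; y_2 = 116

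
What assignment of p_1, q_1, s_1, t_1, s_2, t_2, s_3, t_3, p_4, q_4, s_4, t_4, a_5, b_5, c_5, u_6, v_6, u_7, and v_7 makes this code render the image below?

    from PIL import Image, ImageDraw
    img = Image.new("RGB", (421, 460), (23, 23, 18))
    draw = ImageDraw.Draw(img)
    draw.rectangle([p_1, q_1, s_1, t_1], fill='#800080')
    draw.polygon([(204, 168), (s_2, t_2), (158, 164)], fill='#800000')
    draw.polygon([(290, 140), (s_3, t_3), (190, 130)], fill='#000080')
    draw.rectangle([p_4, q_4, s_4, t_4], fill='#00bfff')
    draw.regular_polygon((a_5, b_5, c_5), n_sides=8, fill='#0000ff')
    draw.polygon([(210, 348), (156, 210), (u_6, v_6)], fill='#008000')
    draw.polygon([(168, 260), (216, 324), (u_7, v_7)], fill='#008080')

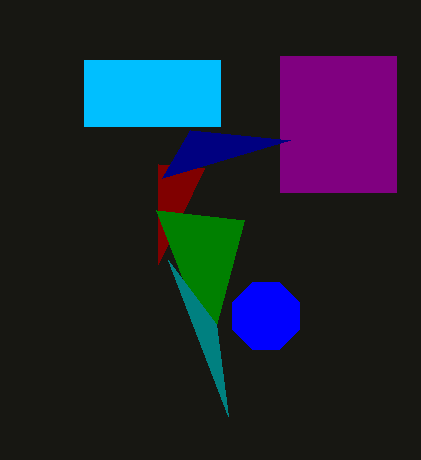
p_1 = 280, q_1 = 56, s_1 = 396, t_1 = 192, s_2 = 158, t_2 = 264, s_3 = 162, t_3 = 178, p_4 = 84, q_4 = 60, s_4 = 220, t_4 = 126, a_5 = 266, b_5 = 316, c_5 = 36, u_6 = 244, v_6 = 220, u_7 = 228, v_7 = 416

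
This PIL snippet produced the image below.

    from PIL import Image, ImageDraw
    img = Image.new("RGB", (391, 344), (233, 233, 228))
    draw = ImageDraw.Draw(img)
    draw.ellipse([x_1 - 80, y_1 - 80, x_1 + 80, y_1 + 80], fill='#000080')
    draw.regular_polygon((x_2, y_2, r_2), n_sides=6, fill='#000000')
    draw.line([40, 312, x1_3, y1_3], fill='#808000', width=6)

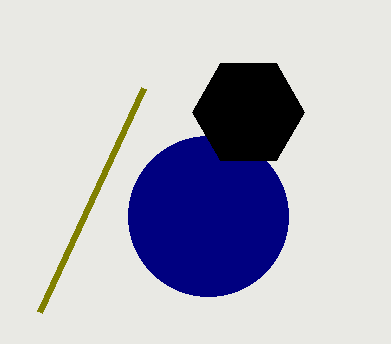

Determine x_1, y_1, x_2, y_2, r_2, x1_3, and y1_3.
x_1 = 208; y_1 = 216; x_2 = 248; y_2 = 112; r_2 = 56; x1_3 = 144; y1_3 = 88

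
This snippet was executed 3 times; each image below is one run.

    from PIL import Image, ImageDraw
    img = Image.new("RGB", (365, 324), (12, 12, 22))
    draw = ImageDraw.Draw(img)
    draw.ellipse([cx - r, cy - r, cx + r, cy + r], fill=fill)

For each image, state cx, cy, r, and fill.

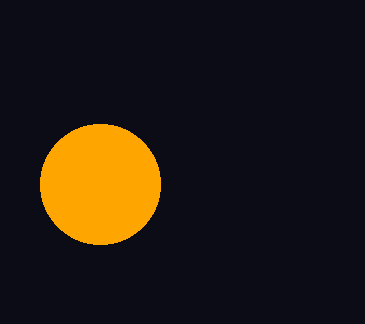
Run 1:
cx = 100
cy = 184
r = 60
fill = 'orange'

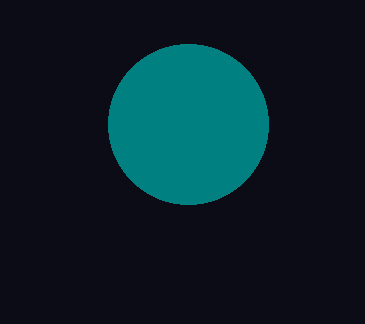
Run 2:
cx = 188; cy = 124; r = 80; fill = 'teal'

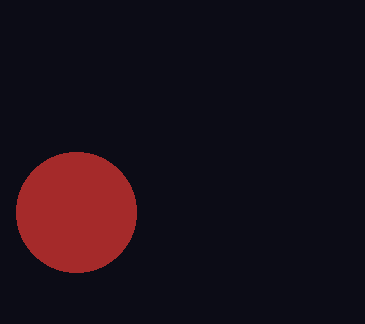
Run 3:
cx = 76
cy = 212
r = 60
fill = 'brown'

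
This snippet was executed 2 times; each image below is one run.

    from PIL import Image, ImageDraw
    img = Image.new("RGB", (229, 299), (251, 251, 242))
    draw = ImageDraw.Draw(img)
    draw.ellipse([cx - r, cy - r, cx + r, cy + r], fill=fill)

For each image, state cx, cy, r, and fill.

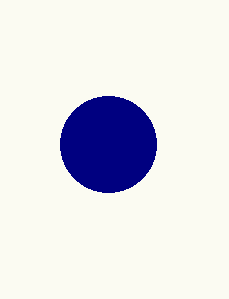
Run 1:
cx = 108
cy = 144
r = 48
fill = 'navy'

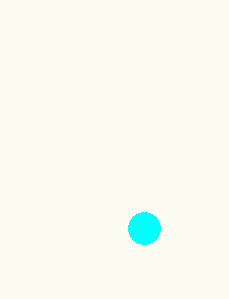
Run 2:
cx = 144; cy = 228; r = 16; fill = 'cyan'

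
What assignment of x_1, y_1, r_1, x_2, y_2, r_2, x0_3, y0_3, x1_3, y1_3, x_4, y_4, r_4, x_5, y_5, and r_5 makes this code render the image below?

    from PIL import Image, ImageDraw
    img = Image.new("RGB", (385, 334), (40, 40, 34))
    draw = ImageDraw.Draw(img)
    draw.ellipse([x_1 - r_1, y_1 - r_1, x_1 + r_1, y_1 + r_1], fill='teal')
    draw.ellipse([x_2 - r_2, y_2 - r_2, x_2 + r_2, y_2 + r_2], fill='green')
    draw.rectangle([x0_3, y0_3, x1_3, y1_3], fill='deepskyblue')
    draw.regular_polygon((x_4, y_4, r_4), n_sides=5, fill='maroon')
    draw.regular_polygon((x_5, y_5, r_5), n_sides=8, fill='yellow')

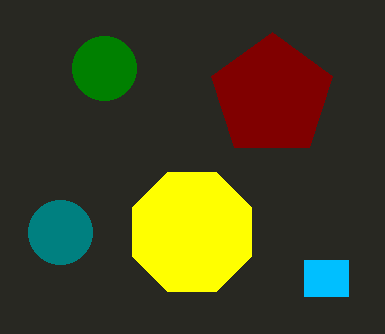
x_1 = 60, y_1 = 232, r_1 = 32, x_2 = 104, y_2 = 68, r_2 = 32, x0_3 = 304, y0_3 = 260, x1_3 = 348, y1_3 = 296, x_4 = 272, y_4 = 96, r_4 = 64, x_5 = 192, y_5 = 232, r_5 = 64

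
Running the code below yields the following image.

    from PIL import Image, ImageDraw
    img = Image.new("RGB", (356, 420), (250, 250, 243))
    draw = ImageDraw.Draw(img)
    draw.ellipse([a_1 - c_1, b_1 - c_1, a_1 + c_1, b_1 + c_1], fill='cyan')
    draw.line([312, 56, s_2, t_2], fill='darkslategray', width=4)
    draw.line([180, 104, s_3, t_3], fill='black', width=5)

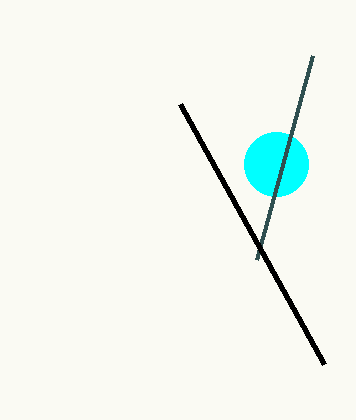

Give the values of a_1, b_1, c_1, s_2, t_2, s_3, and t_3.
a_1 = 276
b_1 = 164
c_1 = 32
s_2 = 256
t_2 = 260
s_3 = 324
t_3 = 364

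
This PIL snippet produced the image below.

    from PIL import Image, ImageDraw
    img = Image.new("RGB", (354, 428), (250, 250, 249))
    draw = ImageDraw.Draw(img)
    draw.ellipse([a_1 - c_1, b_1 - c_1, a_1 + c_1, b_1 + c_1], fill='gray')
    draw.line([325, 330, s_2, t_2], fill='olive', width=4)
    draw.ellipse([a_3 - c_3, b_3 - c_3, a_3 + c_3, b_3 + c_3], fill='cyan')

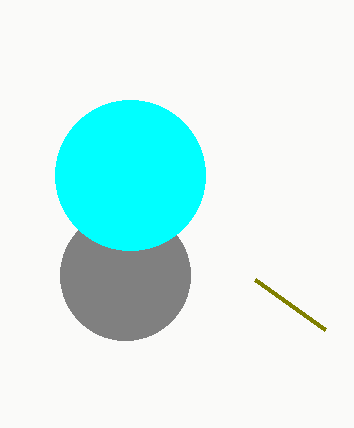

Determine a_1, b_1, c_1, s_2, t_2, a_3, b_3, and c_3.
a_1 = 125; b_1 = 275; c_1 = 65; s_2 = 255; t_2 = 280; a_3 = 130; b_3 = 175; c_3 = 75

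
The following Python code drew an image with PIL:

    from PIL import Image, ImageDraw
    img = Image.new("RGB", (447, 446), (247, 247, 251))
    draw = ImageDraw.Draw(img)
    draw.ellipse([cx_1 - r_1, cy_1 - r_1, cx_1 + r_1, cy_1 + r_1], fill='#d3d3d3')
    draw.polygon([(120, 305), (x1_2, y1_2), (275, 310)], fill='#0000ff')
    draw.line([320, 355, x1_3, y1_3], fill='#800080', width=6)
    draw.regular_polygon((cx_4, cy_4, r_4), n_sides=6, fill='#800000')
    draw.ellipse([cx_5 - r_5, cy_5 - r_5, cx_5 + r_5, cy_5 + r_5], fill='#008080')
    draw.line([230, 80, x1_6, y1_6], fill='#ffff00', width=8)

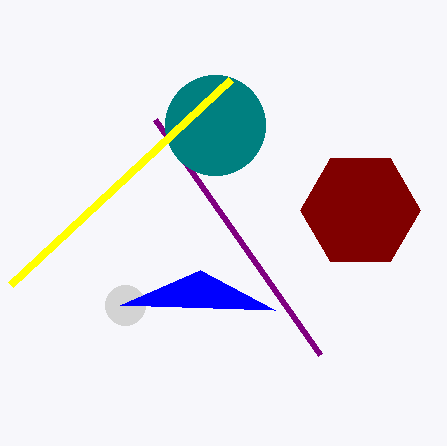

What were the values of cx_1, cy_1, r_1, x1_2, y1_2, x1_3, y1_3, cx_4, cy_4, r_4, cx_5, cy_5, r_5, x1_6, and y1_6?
cx_1 = 125, cy_1 = 305, r_1 = 20, x1_2 = 200, y1_2 = 270, x1_3 = 155, y1_3 = 120, cx_4 = 360, cy_4 = 210, r_4 = 60, cx_5 = 215, cy_5 = 125, r_5 = 50, x1_6 = 10, y1_6 = 285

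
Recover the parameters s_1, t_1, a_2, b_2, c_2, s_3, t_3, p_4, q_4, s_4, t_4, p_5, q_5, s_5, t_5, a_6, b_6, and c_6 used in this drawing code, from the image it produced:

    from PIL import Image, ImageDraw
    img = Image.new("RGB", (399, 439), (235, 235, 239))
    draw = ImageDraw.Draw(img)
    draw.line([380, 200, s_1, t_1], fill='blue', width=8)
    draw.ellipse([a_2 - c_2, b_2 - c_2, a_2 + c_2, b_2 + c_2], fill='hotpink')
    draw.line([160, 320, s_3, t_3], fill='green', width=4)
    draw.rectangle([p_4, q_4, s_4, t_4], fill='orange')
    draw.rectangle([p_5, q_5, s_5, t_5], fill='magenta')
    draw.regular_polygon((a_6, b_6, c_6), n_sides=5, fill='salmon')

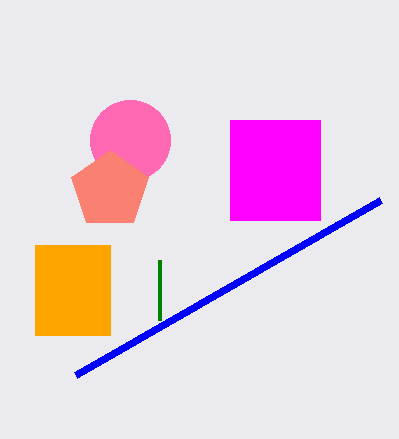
s_1 = 75, t_1 = 375, a_2 = 130, b_2 = 140, c_2 = 40, s_3 = 160, t_3 = 260, p_4 = 35, q_4 = 245, s_4 = 110, t_4 = 335, p_5 = 230, q_5 = 120, s_5 = 320, t_5 = 220, a_6 = 110, b_6 = 190, c_6 = 40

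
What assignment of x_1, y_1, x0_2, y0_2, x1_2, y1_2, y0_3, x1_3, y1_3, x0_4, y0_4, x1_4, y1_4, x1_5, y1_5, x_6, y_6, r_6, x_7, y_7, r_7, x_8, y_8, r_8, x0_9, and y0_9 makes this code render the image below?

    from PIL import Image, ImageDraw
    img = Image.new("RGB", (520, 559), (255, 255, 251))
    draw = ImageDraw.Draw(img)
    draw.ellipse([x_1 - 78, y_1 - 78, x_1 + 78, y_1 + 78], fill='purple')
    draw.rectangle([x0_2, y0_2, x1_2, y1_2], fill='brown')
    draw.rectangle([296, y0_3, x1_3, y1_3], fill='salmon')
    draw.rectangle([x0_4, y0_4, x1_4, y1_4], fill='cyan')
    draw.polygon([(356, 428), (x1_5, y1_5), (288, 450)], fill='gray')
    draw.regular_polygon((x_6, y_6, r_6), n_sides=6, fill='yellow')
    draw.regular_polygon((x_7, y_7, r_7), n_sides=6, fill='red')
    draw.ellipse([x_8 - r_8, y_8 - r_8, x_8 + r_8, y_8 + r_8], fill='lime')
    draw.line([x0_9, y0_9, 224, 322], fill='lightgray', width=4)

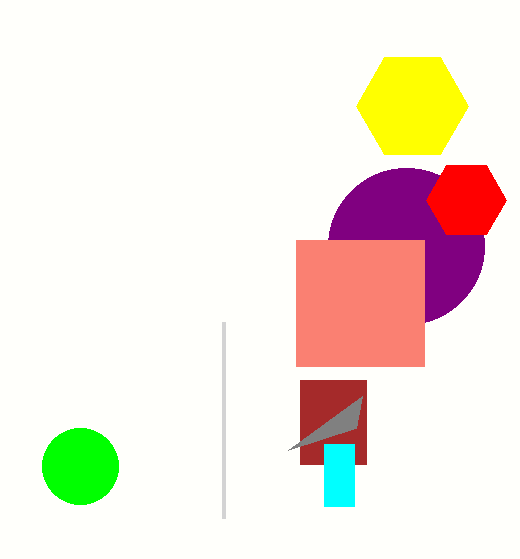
x_1 = 406, y_1 = 246, x0_2 = 300, y0_2 = 380, x1_2 = 366, y1_2 = 464, y0_3 = 240, x1_3 = 424, y1_3 = 366, x0_4 = 324, y0_4 = 444, x1_4 = 354, y1_4 = 506, x1_5 = 362, y1_5 = 396, x_6 = 412, y_6 = 106, r_6 = 56, x_7 = 466, y_7 = 200, r_7 = 40, x_8 = 80, y_8 = 466, r_8 = 38, x0_9 = 224, y0_9 = 518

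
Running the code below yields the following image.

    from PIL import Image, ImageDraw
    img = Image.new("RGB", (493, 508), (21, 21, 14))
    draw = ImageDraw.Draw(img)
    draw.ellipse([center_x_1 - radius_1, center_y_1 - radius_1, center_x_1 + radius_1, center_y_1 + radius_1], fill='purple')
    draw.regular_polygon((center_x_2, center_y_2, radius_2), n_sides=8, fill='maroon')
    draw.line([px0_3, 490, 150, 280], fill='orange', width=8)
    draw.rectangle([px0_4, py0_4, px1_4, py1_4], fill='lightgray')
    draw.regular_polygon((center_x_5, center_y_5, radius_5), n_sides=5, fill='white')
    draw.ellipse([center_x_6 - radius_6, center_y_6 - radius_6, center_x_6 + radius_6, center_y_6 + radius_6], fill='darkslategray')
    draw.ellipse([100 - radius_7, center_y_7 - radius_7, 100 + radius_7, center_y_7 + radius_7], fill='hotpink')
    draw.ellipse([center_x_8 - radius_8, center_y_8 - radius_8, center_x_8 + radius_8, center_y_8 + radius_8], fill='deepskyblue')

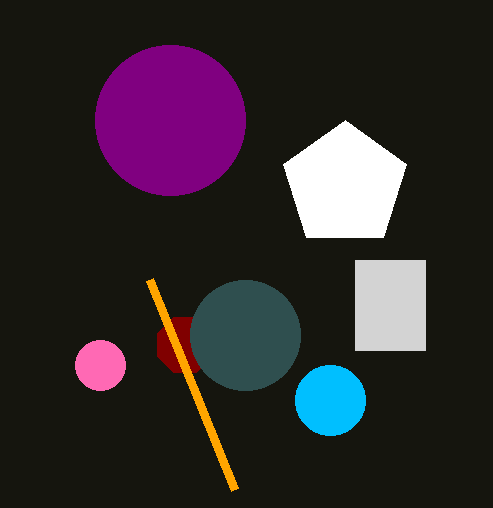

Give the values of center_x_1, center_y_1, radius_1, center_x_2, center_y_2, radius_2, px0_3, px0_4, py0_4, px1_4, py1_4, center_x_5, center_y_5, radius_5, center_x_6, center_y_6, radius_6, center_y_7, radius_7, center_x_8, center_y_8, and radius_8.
center_x_1 = 170
center_y_1 = 120
radius_1 = 75
center_x_2 = 185
center_y_2 = 345
radius_2 = 30
px0_3 = 235
px0_4 = 355
py0_4 = 260
px1_4 = 425
py1_4 = 350
center_x_5 = 345
center_y_5 = 185
radius_5 = 65
center_x_6 = 245
center_y_6 = 335
radius_6 = 55
center_y_7 = 365
radius_7 = 25
center_x_8 = 330
center_y_8 = 400
radius_8 = 35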